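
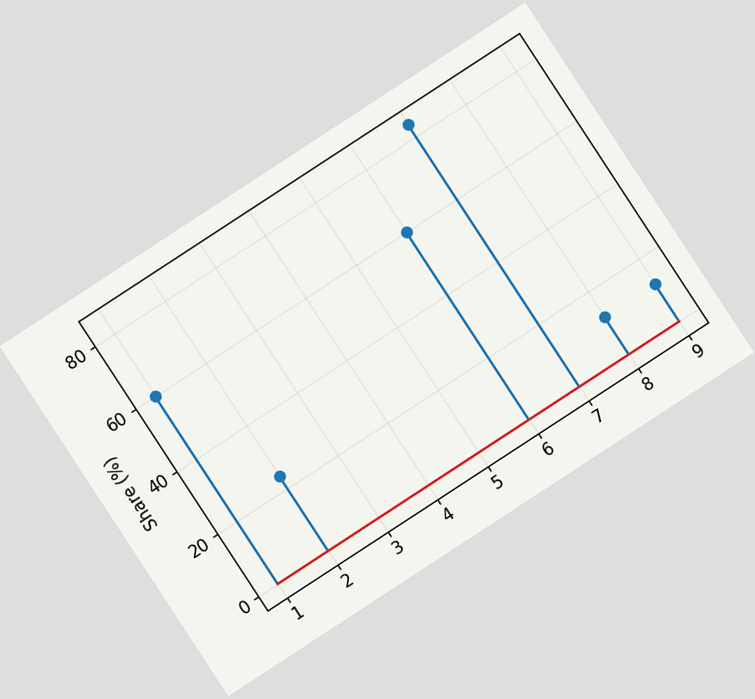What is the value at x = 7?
The chart is tilted about 33° counter-clockwise. The stem at x=7 reaches 84%.

84%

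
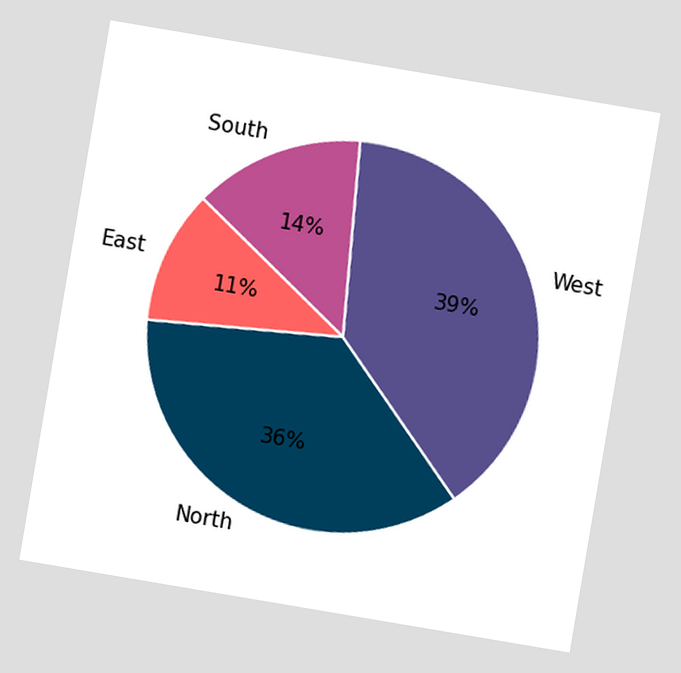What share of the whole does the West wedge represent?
The chart is tilted about 10° clockwise. The West slice takes up 39% of the pie.

39%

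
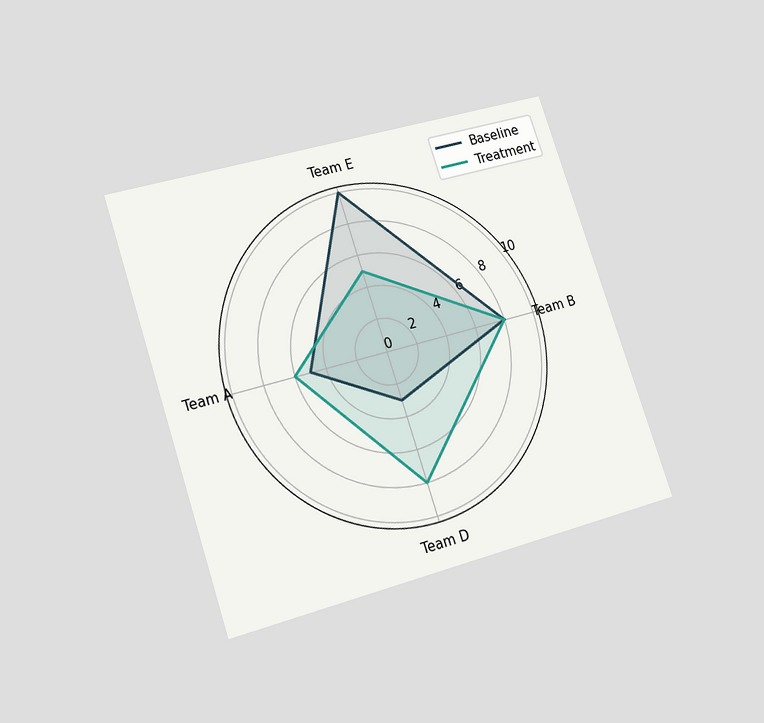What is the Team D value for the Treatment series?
8

The chart is tilted about 18° counter-clockwise and viewed at a slight angle. On the Team D axis, Treatment reaches 8.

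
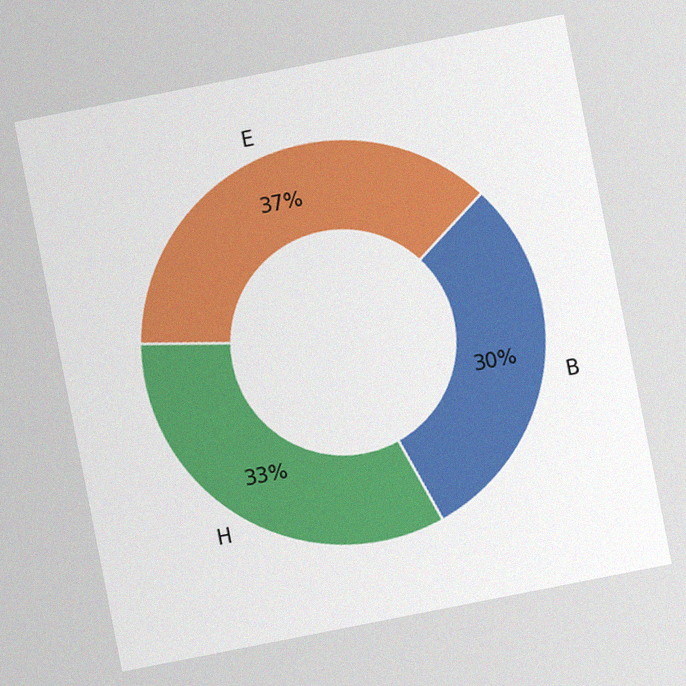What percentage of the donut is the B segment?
30%

The chart is tilted about 11° counter-clockwise, with some photo noise. The B segment takes up 30% of the ring.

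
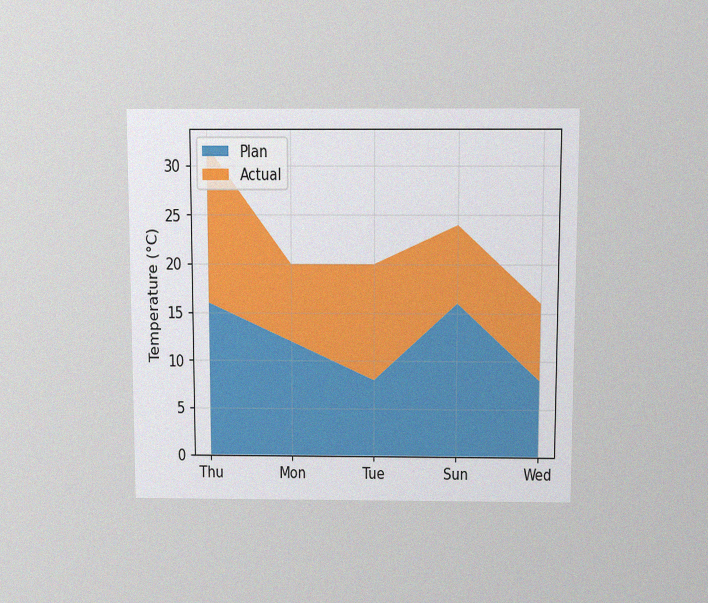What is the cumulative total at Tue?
The chart is viewed slightly from above, with some photo noise. The stacked total at Tue reaches 20°C.

20°C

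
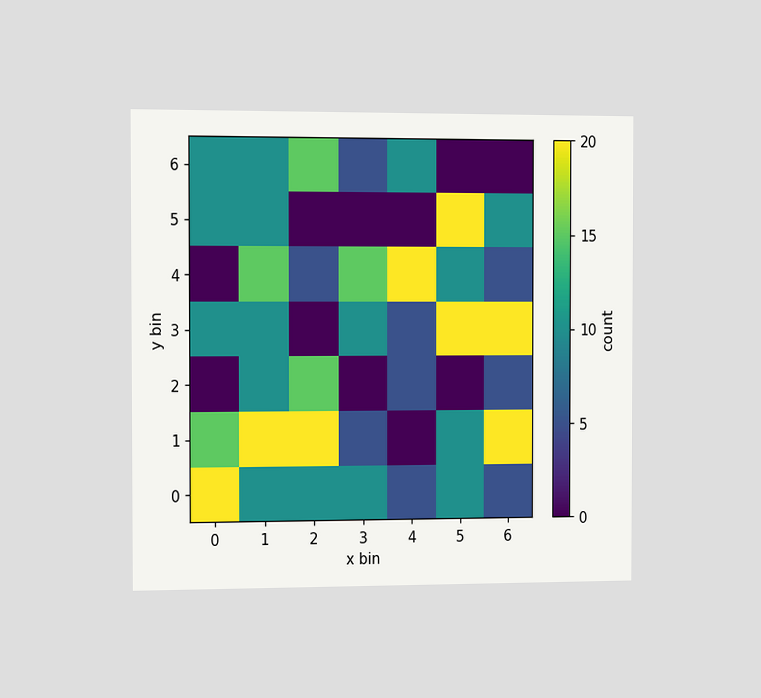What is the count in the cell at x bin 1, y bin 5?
10

The chart is viewed slightly from the left. Matching the cell (1, 5) against the colorbar gives 10.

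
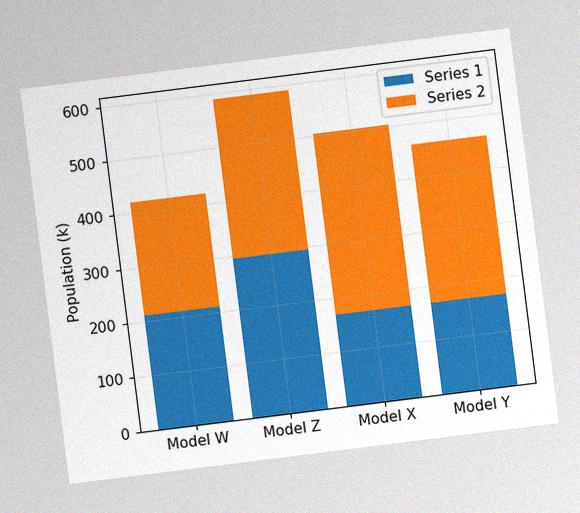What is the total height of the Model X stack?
504k

The chart is tilted about 7° counter-clockwise, with some photo noise. The Model X stack's top reaches 504k on the y-axis.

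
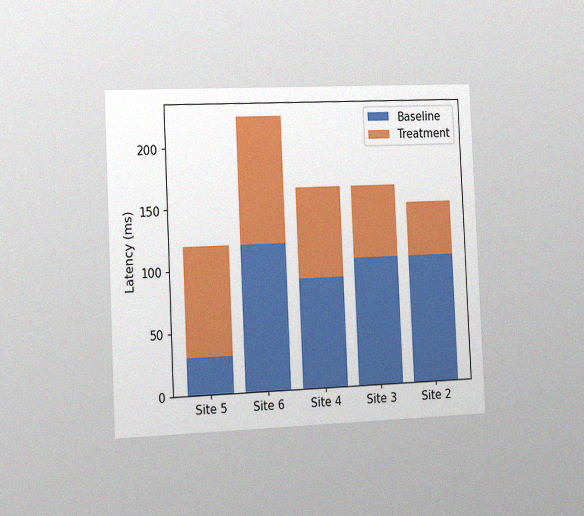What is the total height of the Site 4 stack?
165ms

The chart is tilted about 3° counter-clockwise and viewed slightly from the left, with some photo noise. The Site 4 stack's top reaches 165ms on the y-axis.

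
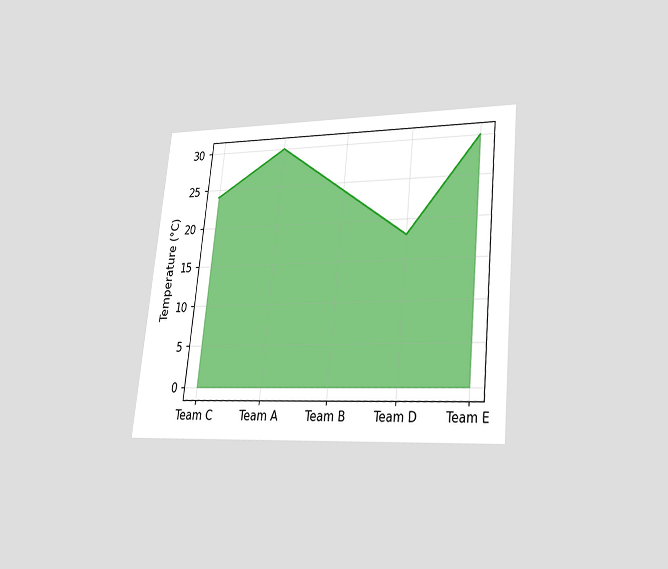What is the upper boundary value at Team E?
The chart is tilted about 6° clockwise and viewed slightly from below. At Team E the upper boundary is at 30°C.

30°C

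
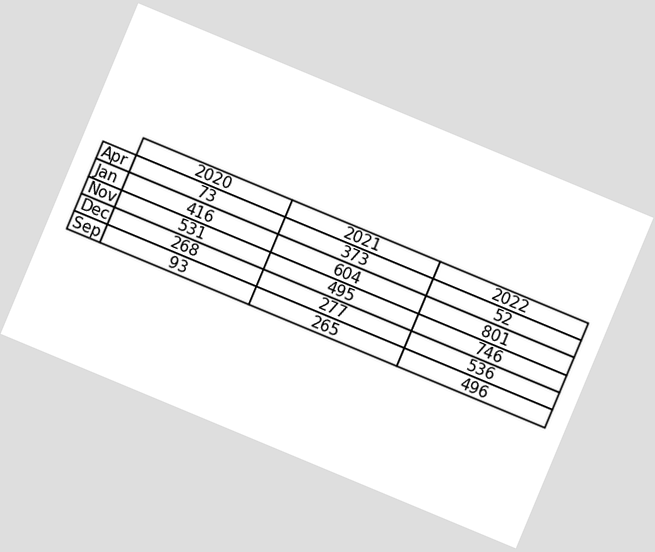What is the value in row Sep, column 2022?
The chart is tilted about 23° clockwise. The (Sep, 2022) cell reads 496.

496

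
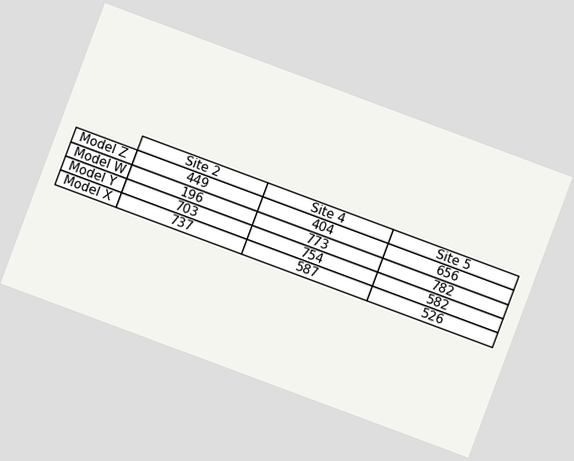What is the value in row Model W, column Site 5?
The chart is tilted about 20° clockwise. The (Model W, Site 5) cell reads 782.

782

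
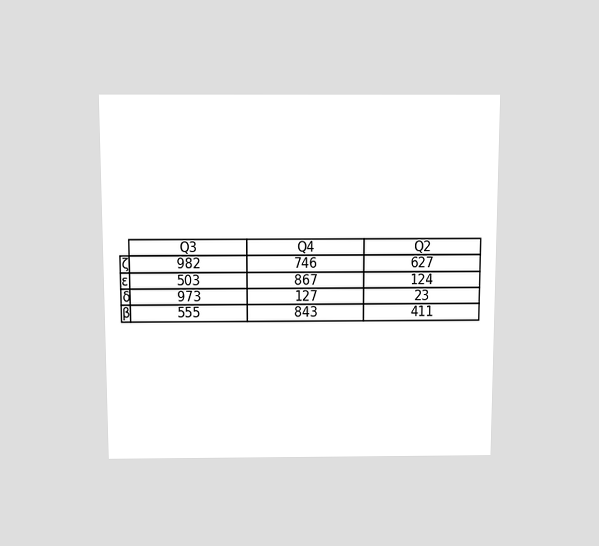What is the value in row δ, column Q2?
The chart is viewed slightly from above. The (δ, Q2) cell reads 23.

23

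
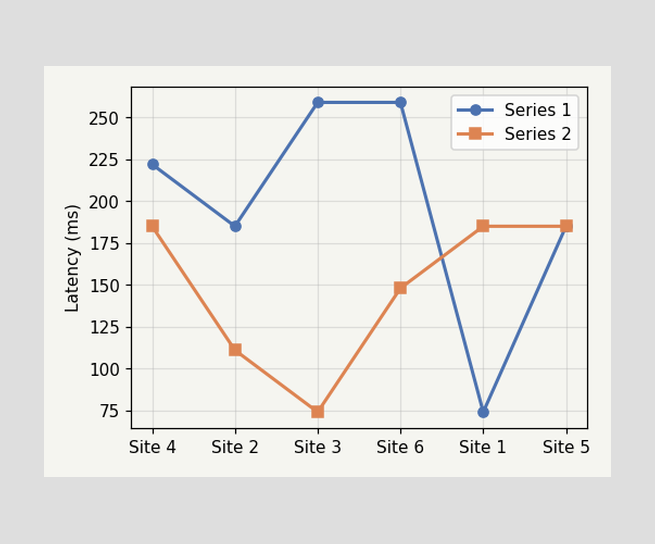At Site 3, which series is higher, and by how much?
Series 1, by 185ms

At Site 3, Series 1 sits above the other line by 185ms.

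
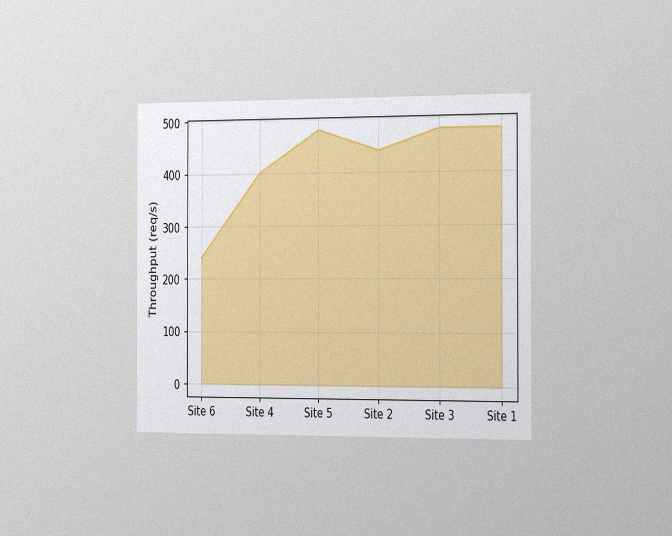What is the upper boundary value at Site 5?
The chart is viewed slightly from the right, with some photo noise. At Site 5 the upper boundary is at 480req/s.

480req/s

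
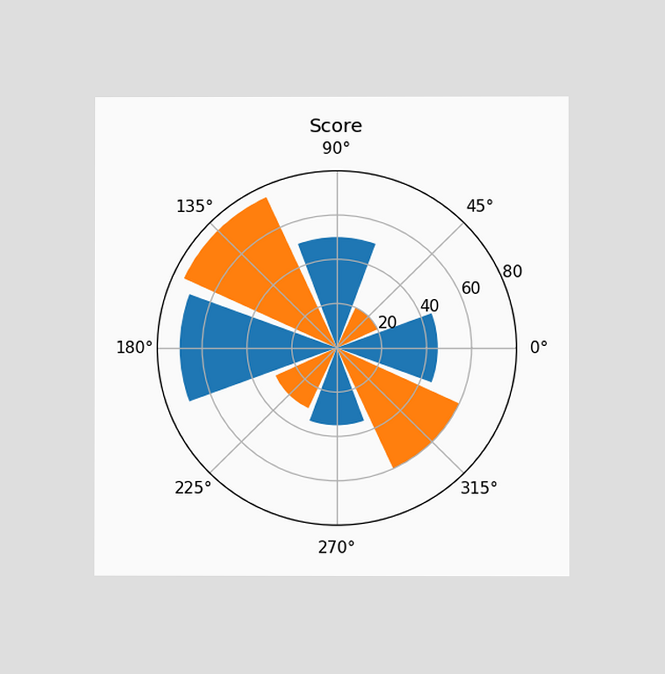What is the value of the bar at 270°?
The chart is viewed at a slight angle. The bar at 270° reaches 35 on the radial axis.

35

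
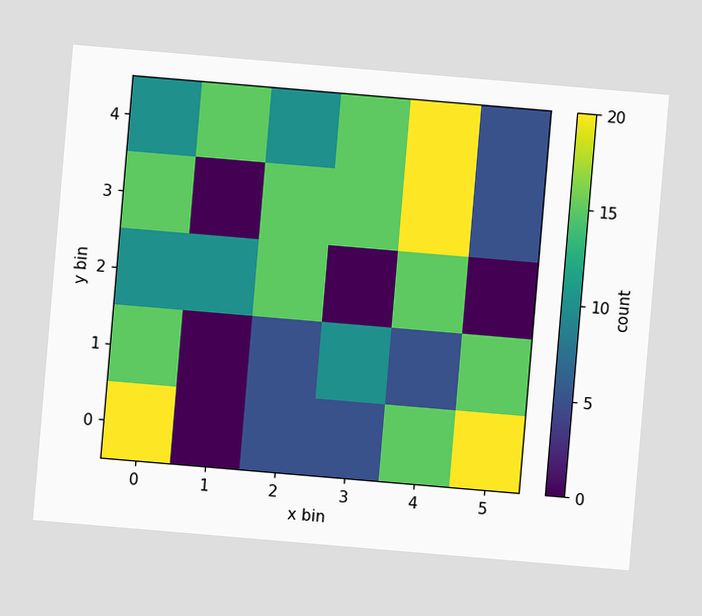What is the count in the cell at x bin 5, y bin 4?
5

The chart is tilted about 5° clockwise. Matching the cell (5, 4) against the colorbar gives 5.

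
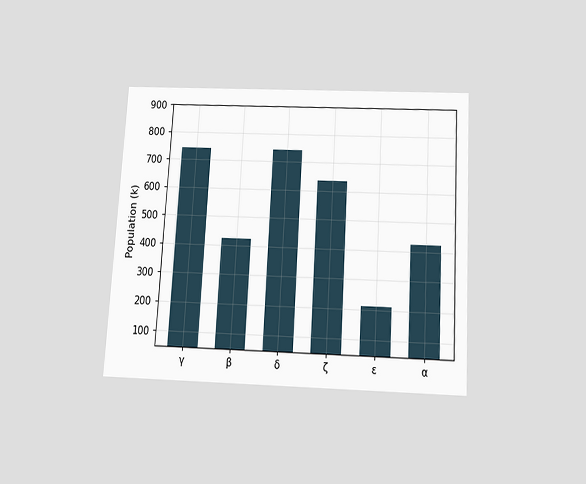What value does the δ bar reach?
742k

The chart is tilted about 3° clockwise and viewed slightly from below. Reading along the chart's y-axis, the δ bar reaches 742k.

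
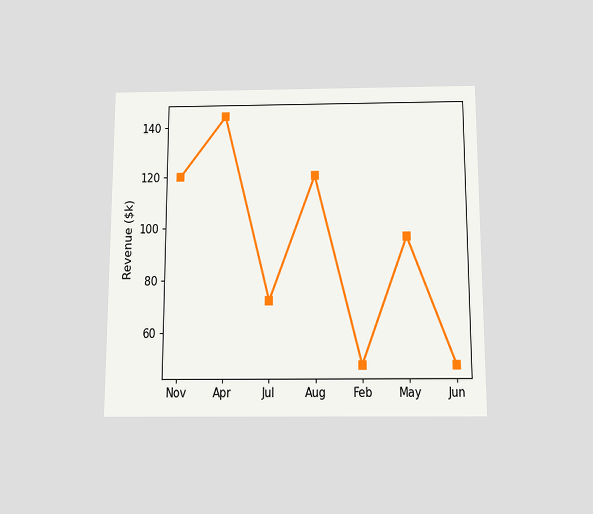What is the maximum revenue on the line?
The chart is viewed slightly from below. The highest point is at Apr, and reading across to the y-axis gives $144k.

$144k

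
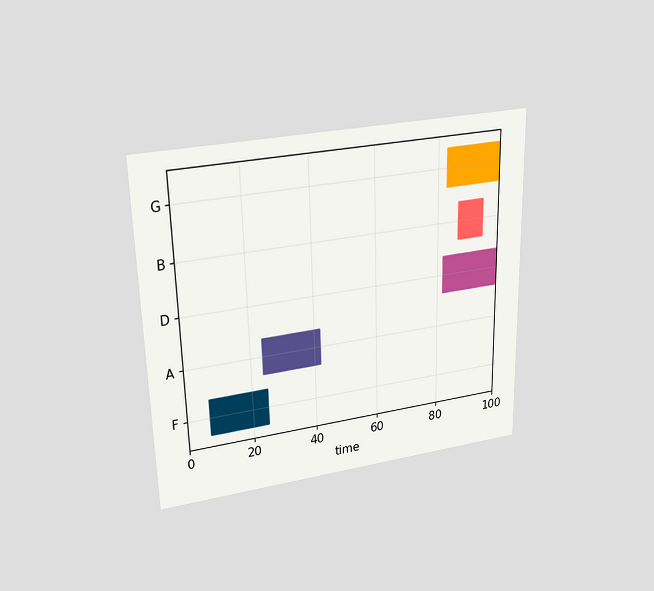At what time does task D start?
The chart is viewed slightly from above. The D bar begins at t=82.

82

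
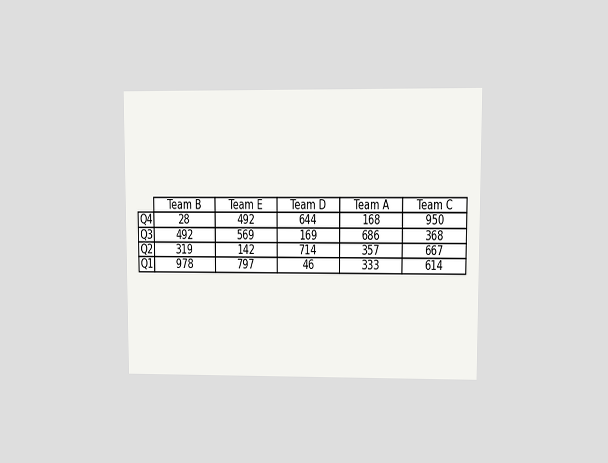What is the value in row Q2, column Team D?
The chart is viewed at a slight angle. The (Q2, Team D) cell reads 714.

714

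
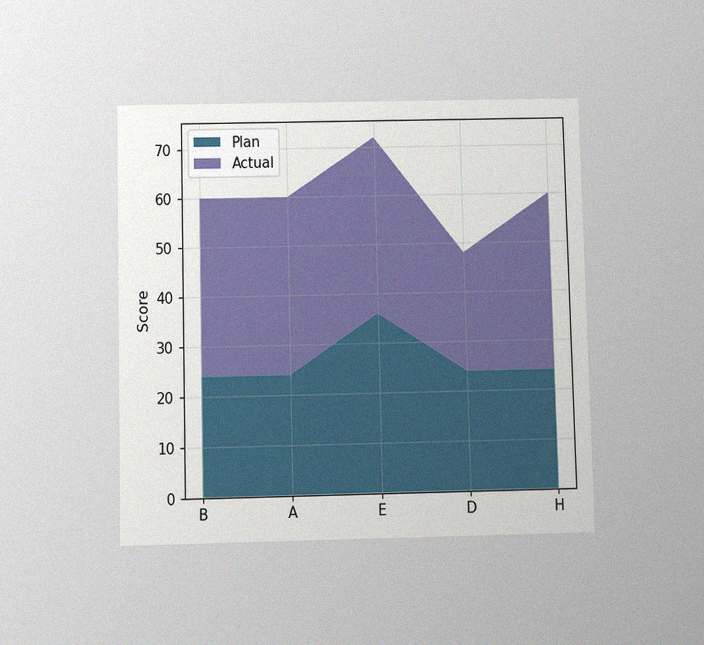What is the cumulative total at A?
60

The chart is viewed slightly from below, with some photo noise. The stacked total at A reaches 60.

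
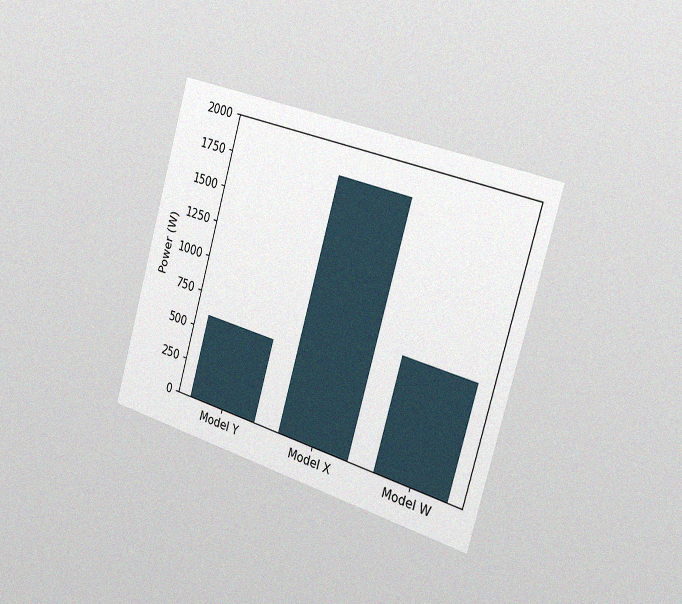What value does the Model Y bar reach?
600W

The chart is tilted about 16° clockwise and viewed slightly from the right, with some photo noise. Reading along the chart's y-axis, the Model Y bar reaches 600W.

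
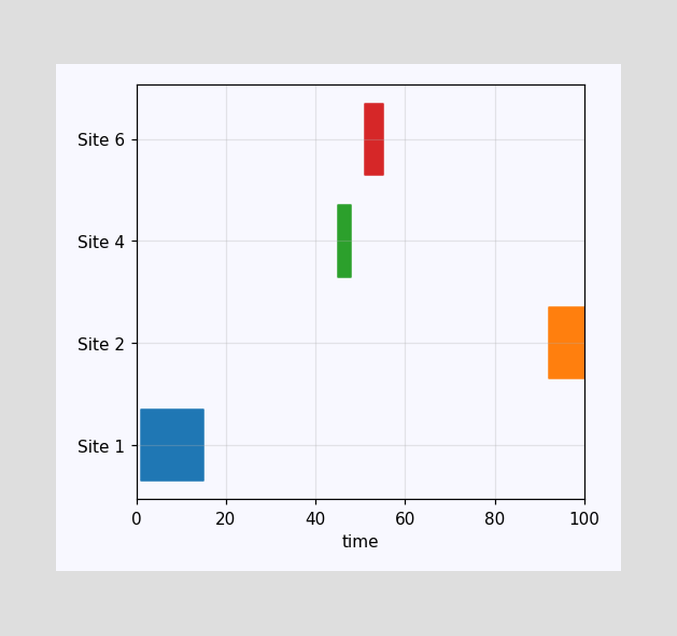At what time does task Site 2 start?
The Site 2 bar begins at t=92.

92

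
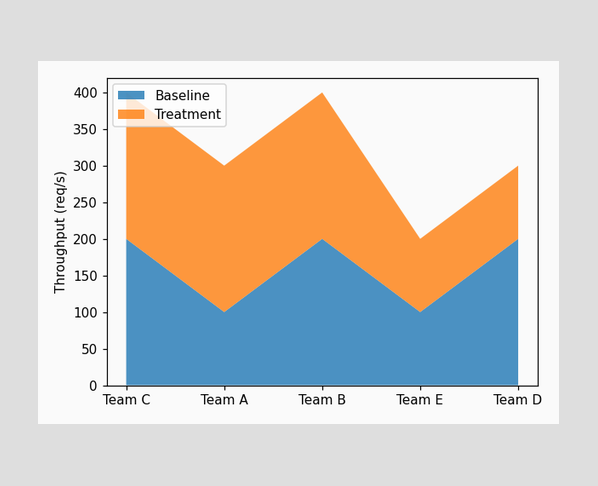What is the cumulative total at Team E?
200req/s

The stacked total at Team E reaches 200req/s.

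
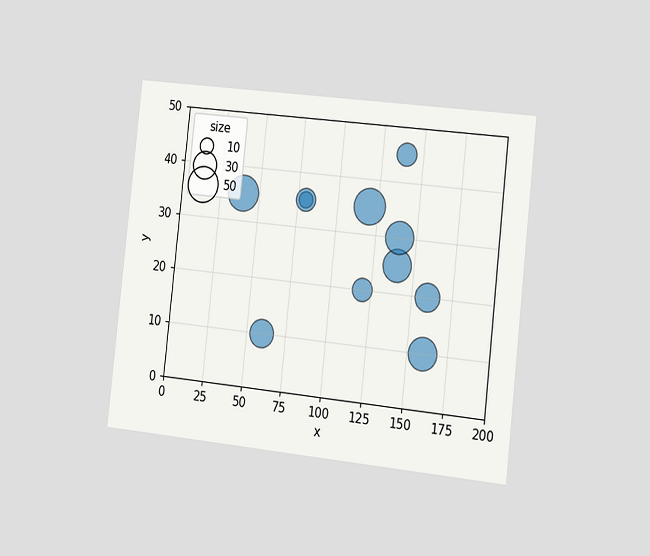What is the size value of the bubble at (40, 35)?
50

The chart is tilted about 6° clockwise and viewed slightly from the right. Matching the bubble at (40, 35) against the size legend gives 50.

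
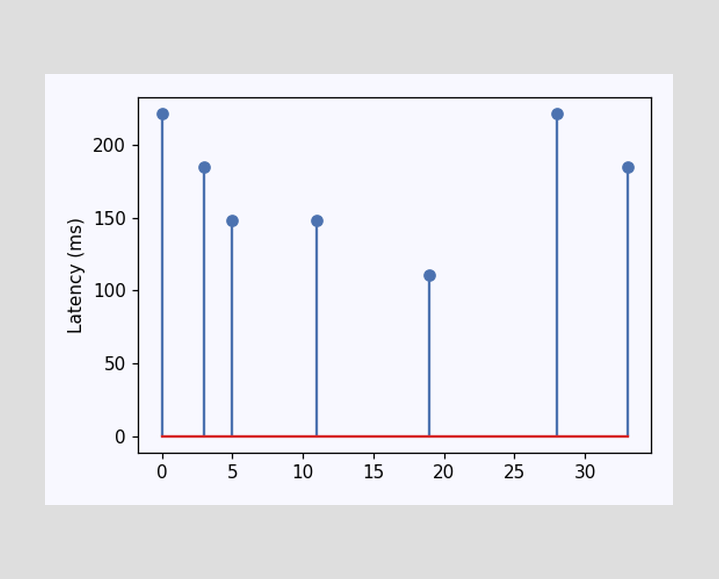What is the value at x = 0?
222ms

The stem at x=0 reaches 222ms.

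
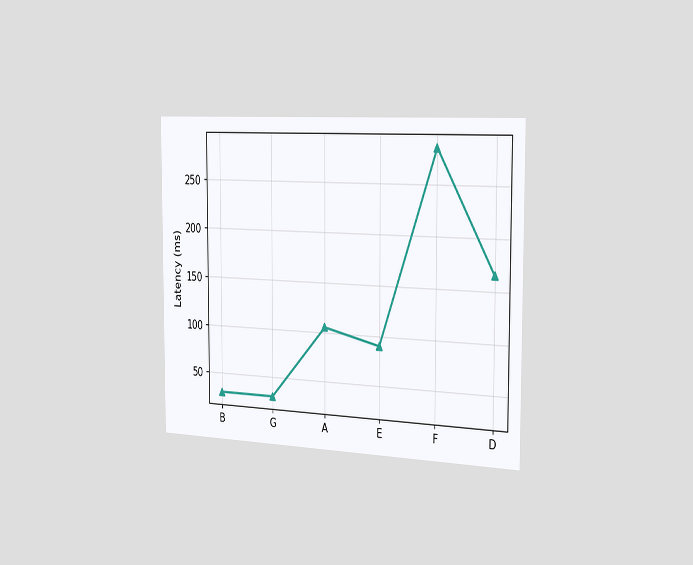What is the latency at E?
The chart is viewed slightly from the right. At E, the line is at 90ms.

90ms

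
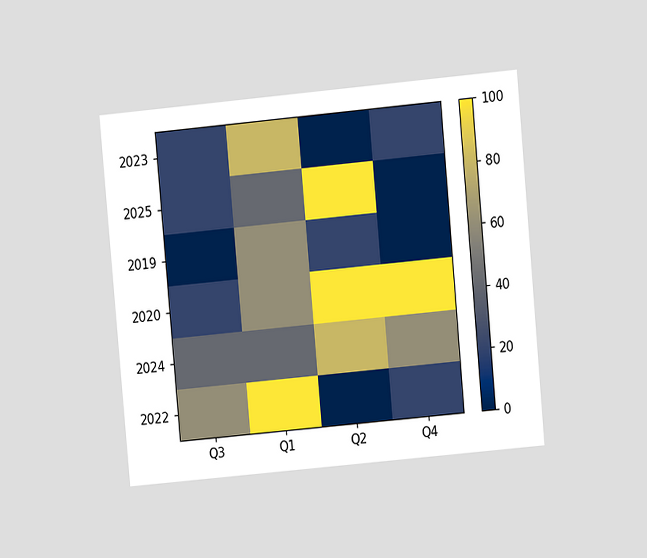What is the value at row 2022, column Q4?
The chart is tilted about 5° counter-clockwise and viewed at a slight angle. Matching cell (2022, Q4) against the colorbar gives 20.

20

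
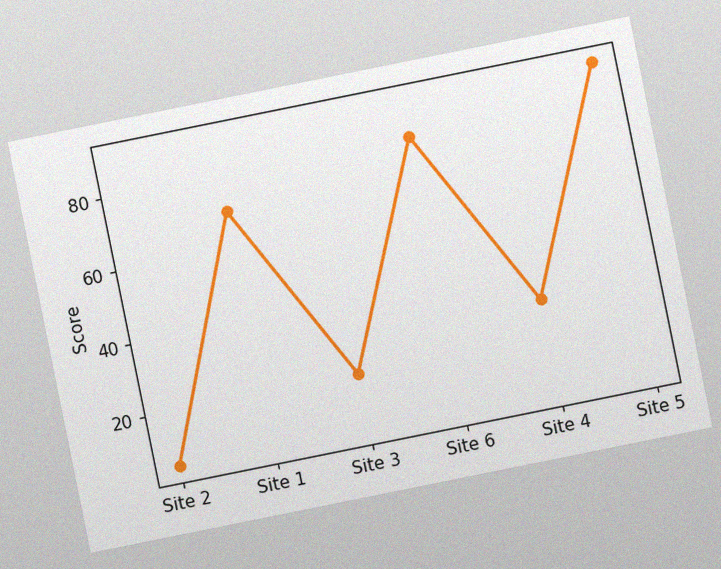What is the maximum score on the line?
90

The chart is tilted about 11° counter-clockwise, with some photo noise. The highest point is at Site 5, and reading across to the y-axis gives 90.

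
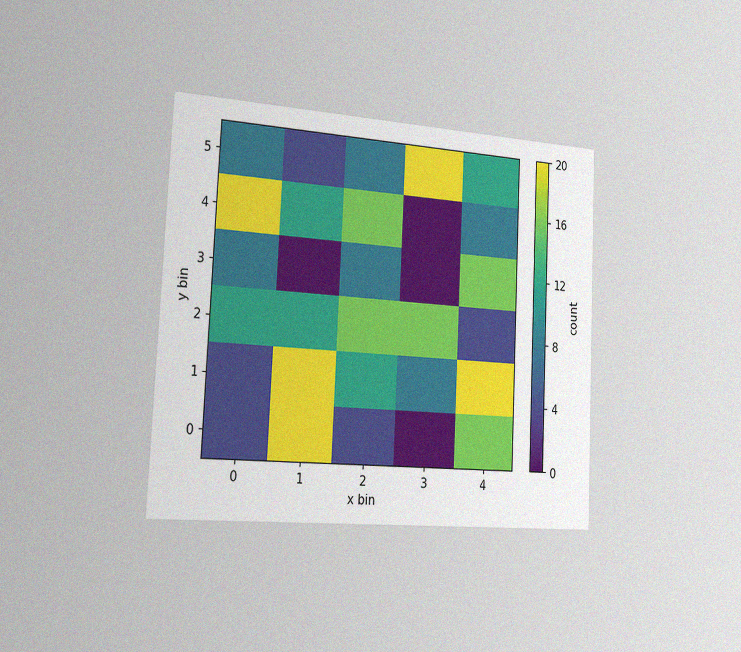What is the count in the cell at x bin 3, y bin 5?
20

The chart is tilted about 3° clockwise and viewed slightly from the left, with some photo noise. Matching the cell (3, 5) against the colorbar gives 20.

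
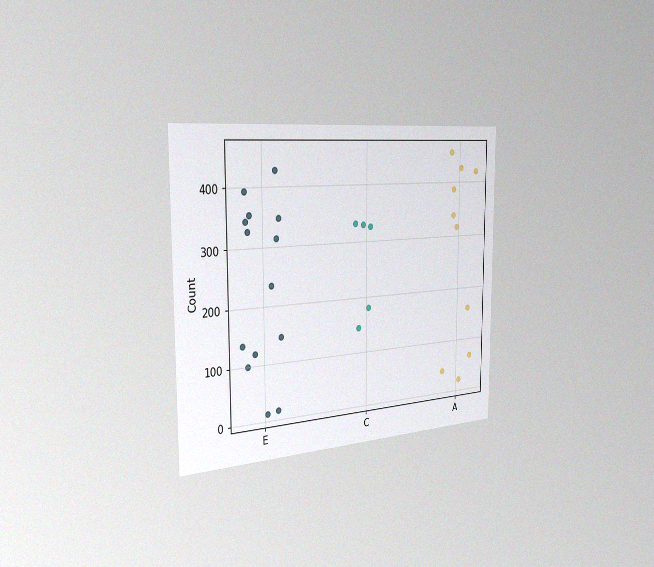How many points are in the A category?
The chart is viewed slightly from the left, with some photo noise. Counting the markers in the A column gives 10.

10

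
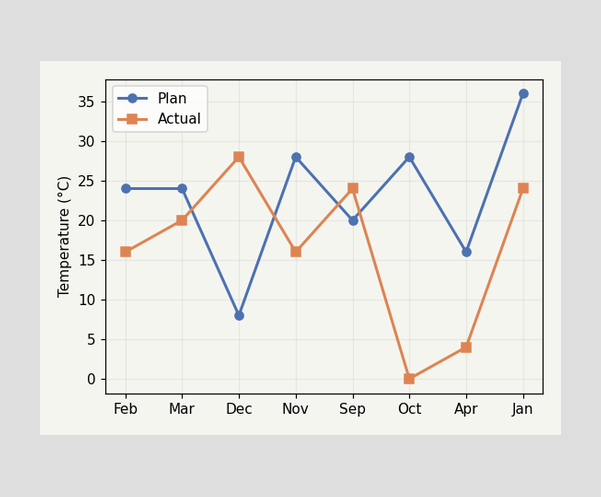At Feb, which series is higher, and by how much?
Plan, by 8°C

At Feb, Plan sits above the other line by 8°C.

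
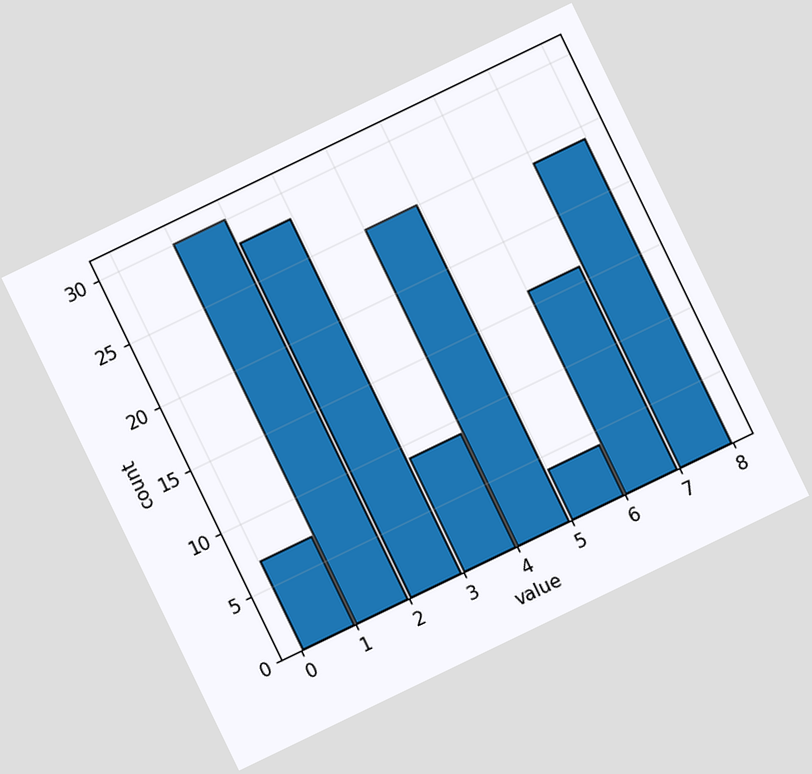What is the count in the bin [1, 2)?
30

The chart is tilted about 26° counter-clockwise. The [1, 2) bin has height 30.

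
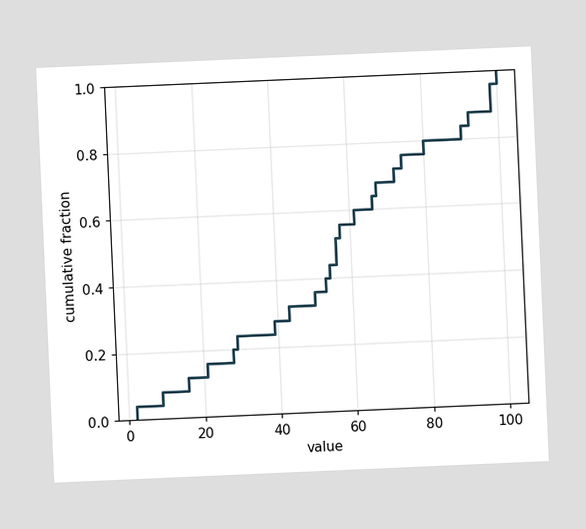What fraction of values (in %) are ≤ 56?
52%

The chart is tilted about 3° counter-clockwise. At x=56 the ECDF step is at 52%.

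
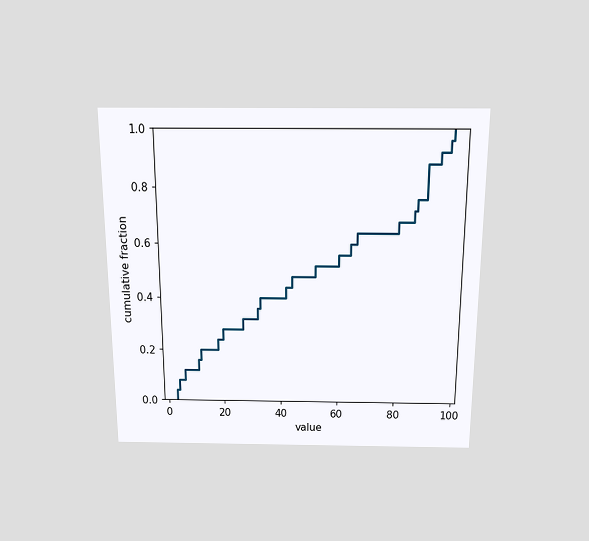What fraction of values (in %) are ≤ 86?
76%

The chart is viewed slightly from above. At x=86 the ECDF step is at 76%.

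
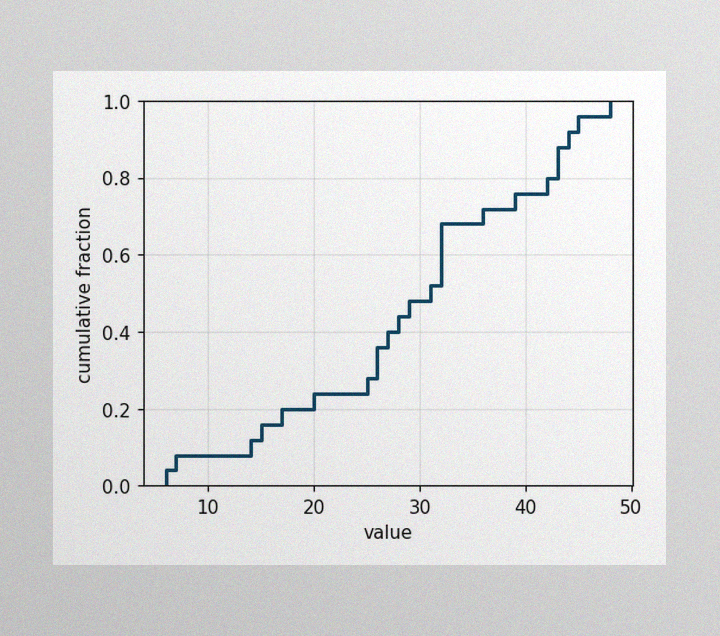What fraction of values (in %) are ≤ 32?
The image has some photo noise and uneven lighting. At x=32 the ECDF step is at 68%.

68%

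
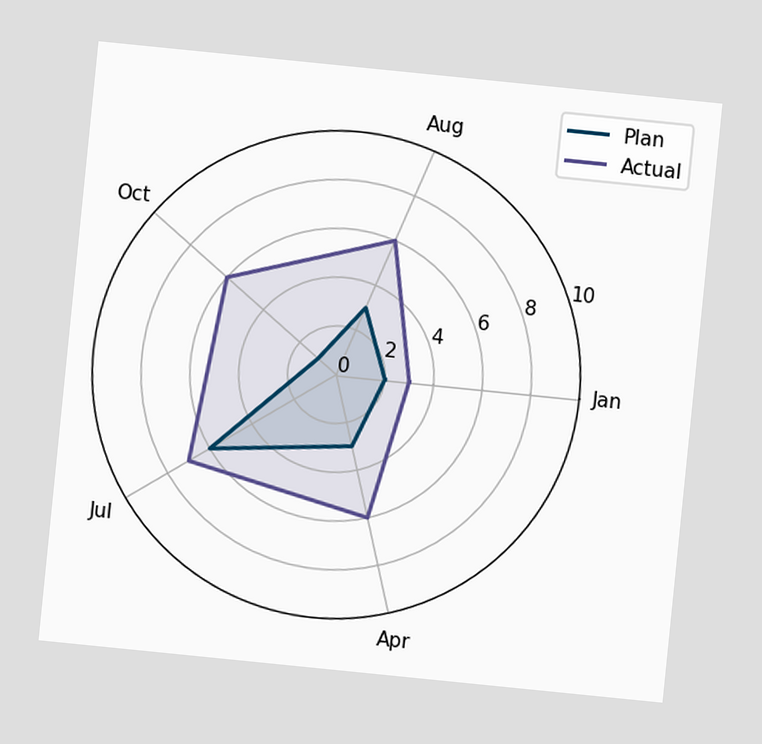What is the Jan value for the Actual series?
3

The chart is tilted about 6° clockwise. On the Jan axis, Actual reaches 3.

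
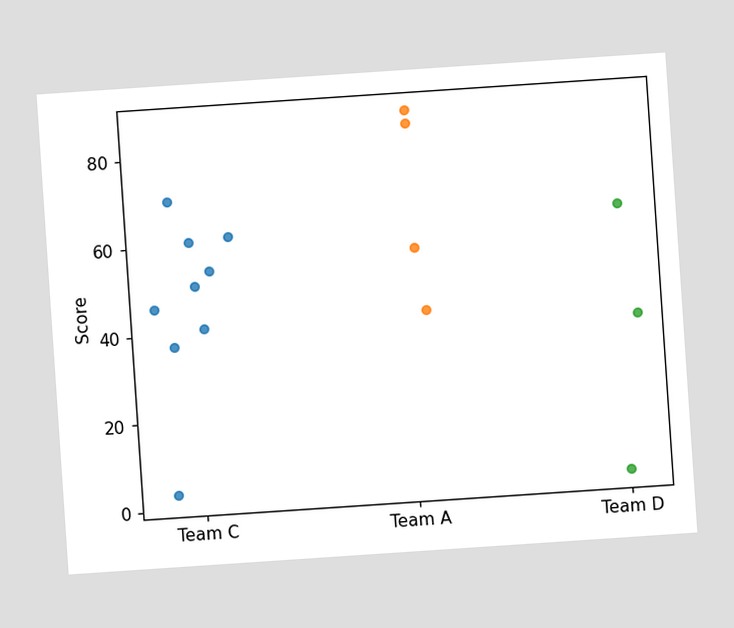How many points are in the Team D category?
3

The chart is tilted about 4° counter-clockwise. Counting the markers in the Team D column gives 3.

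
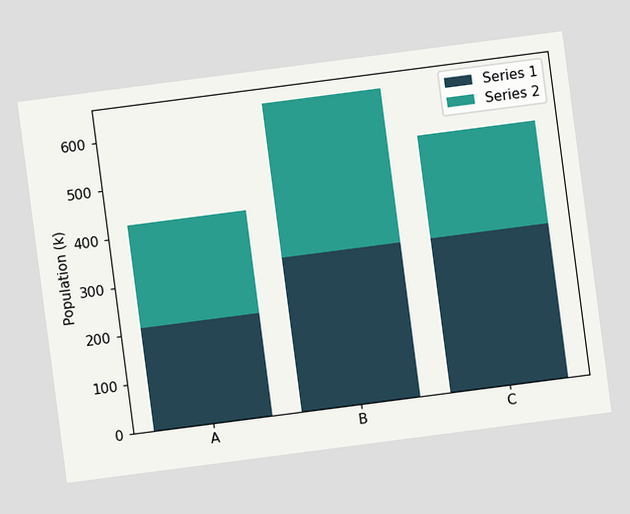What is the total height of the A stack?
424k

The chart is tilted about 7° counter-clockwise. The A stack's top reaches 424k on the y-axis.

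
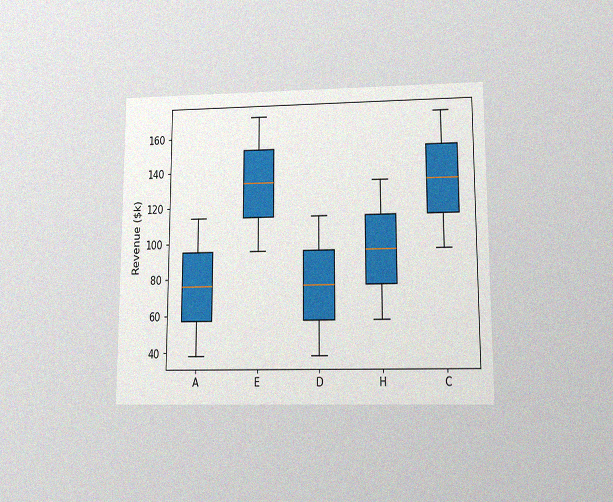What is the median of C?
$133k

The chart is viewed at a slight angle, with some photo noise. The median line in the C box sits at $133k.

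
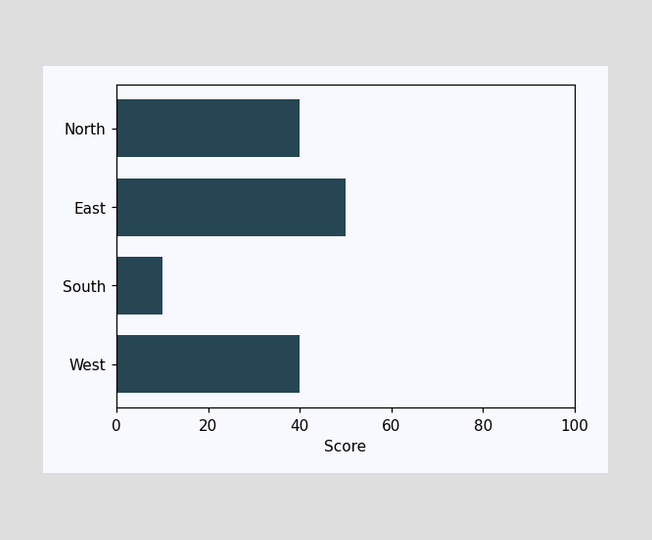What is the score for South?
Reading along the chart's x-axis, the South bar reaches 10.

10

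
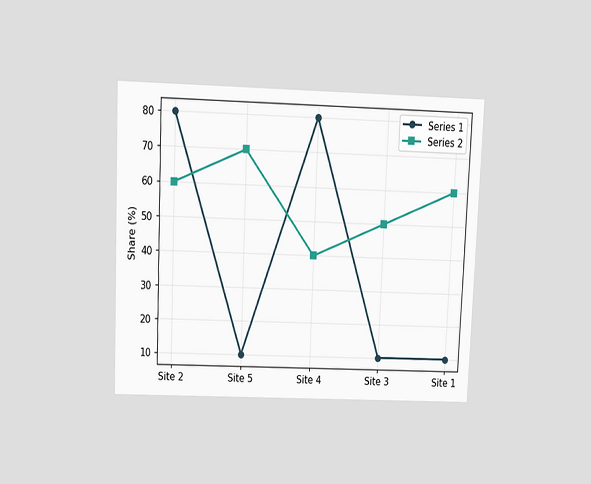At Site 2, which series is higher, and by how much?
Series 1, by 20%

The chart is tilted about 2° clockwise and viewed slightly from above. At Site 2, Series 1 sits above the other line by 20%.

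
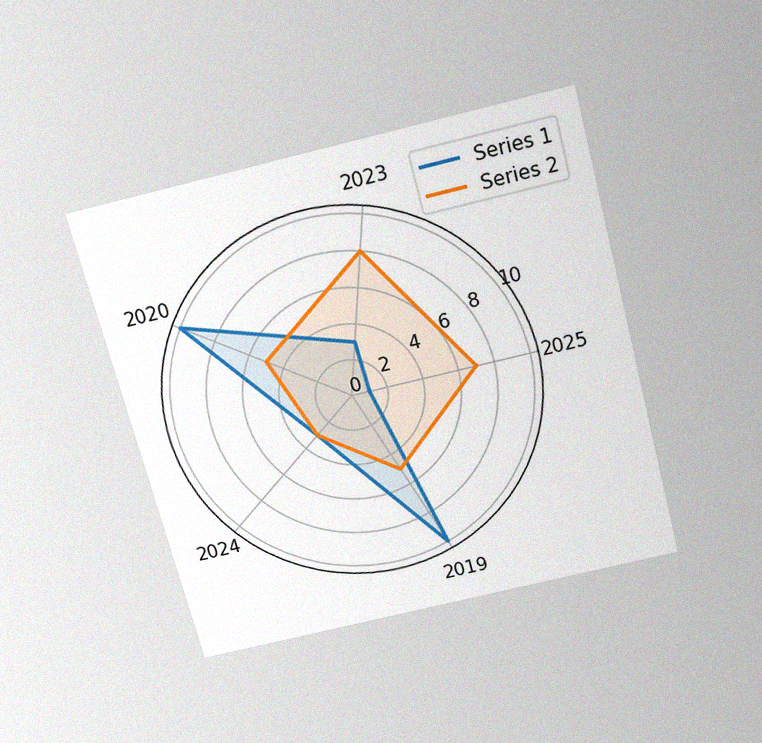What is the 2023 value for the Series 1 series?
The chart is tilted about 15° counter-clockwise and viewed slightly from above, with some photo noise. On the 2023 axis, Series 1 reaches 3.

3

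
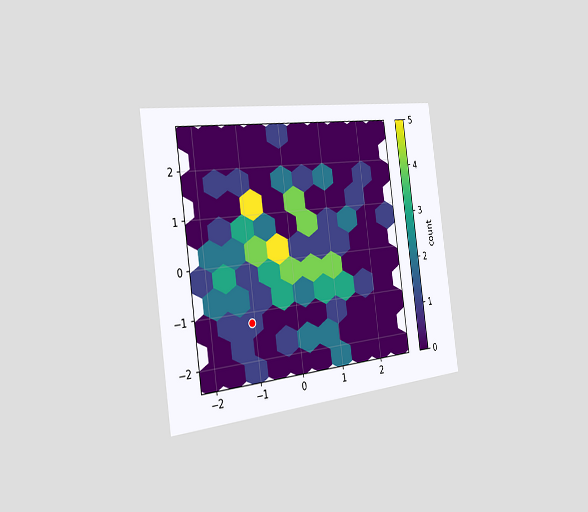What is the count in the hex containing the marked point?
1

The chart is tilted about 8° counter-clockwise and viewed slightly from the left. The marked hex reads 1 on the colorbar.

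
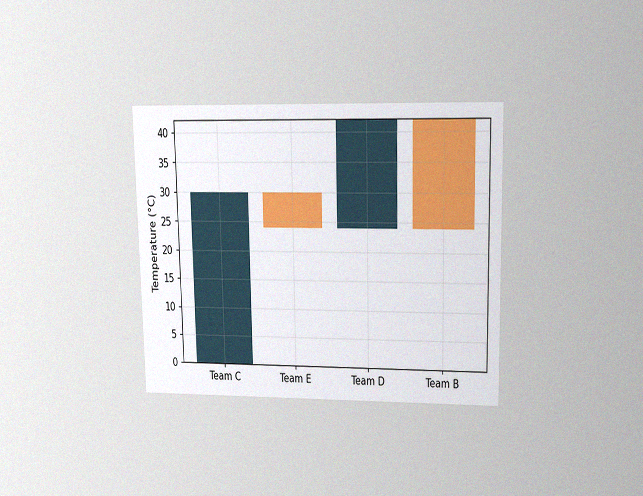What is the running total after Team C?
The chart is viewed at a slight angle, with some photo noise. After Team C the running total reaches 30°C.

30°C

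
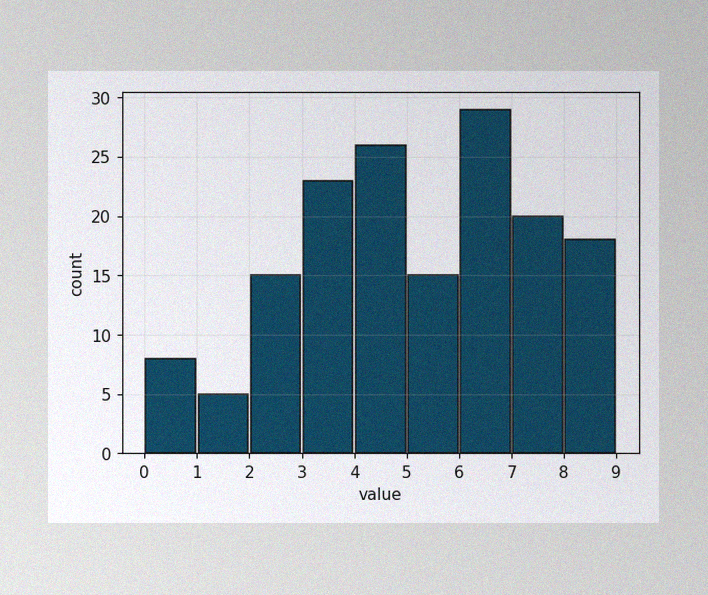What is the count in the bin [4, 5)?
26

The image has some photo noise and uneven lighting. The [4, 5) bin has height 26.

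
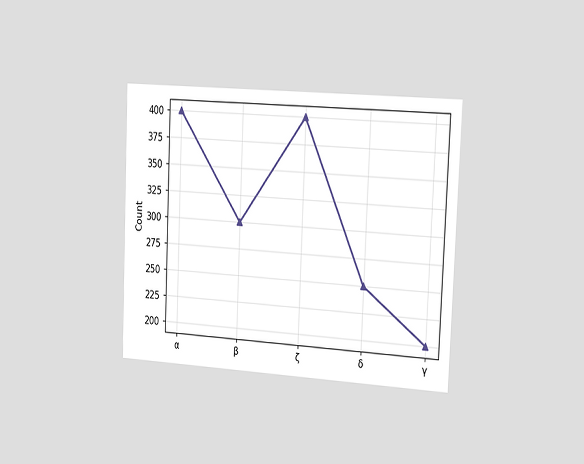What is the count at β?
300

The chart is tilted about 2° clockwise and viewed slightly from the right. At β, the line is at 300.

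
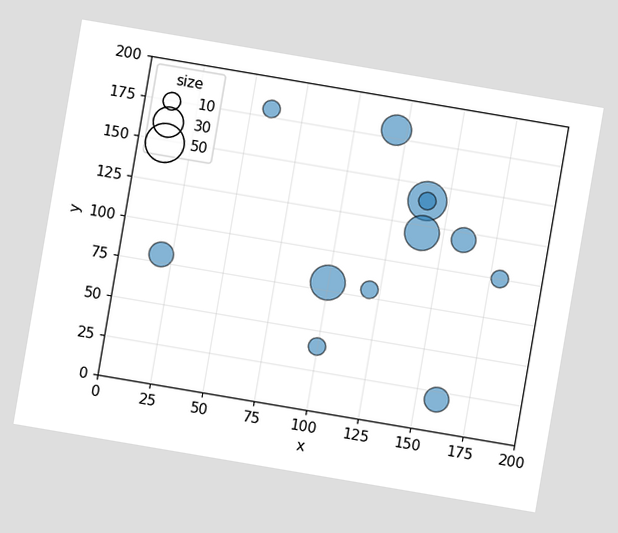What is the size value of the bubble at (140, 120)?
The chart is tilted about 10° clockwise. Matching the bubble at (140, 120) against the size legend gives 40.

40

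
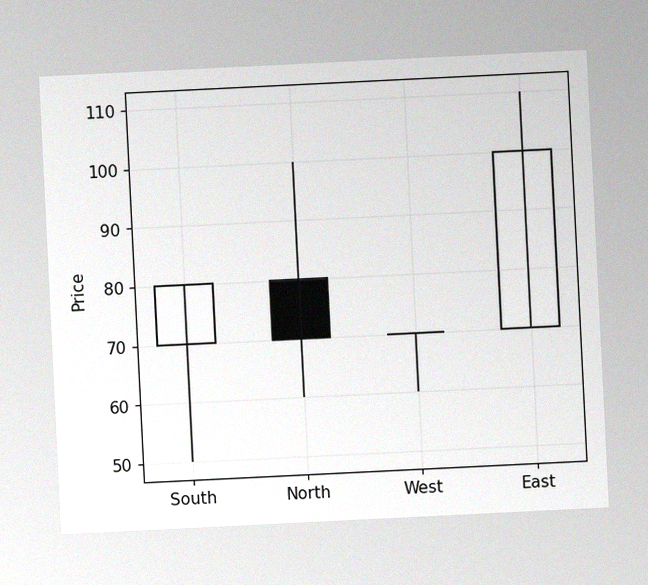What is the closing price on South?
The chart is tilted about 3° counter-clockwise, with some photo noise. The South candle closes at 80.

80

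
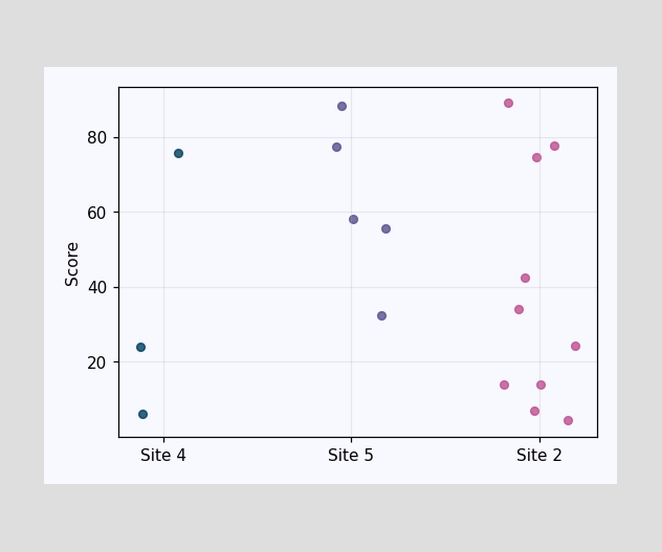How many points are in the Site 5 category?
Counting the markers in the Site 5 column gives 5.

5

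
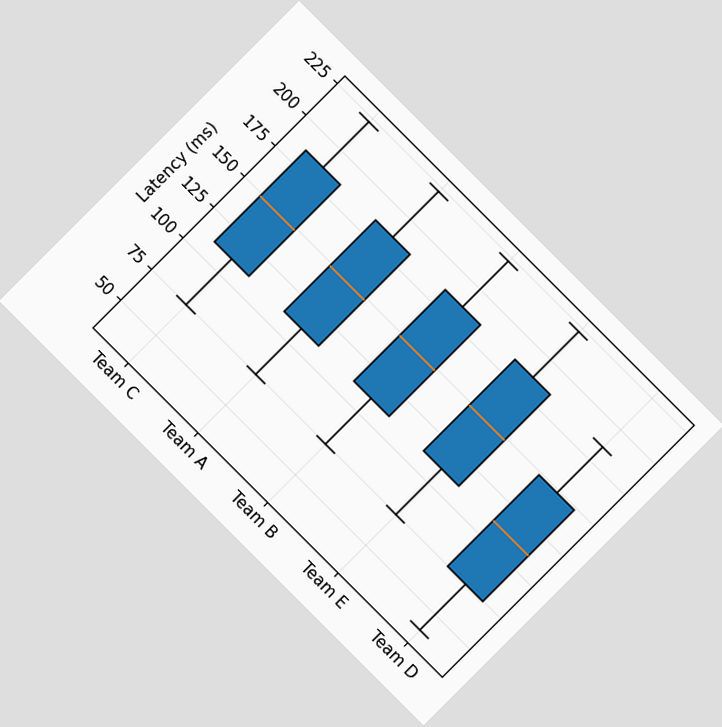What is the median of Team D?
111ms

The chart is tilted about 45° clockwise. The median line in the Team D box sits at 111ms.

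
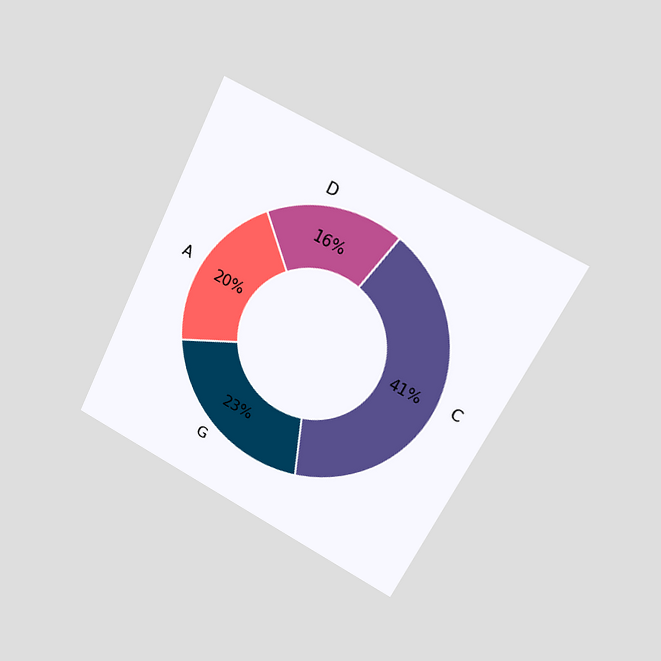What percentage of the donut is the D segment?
16%

The chart is tilted about 27° clockwise and viewed at a slight angle. The D segment takes up 16% of the ring.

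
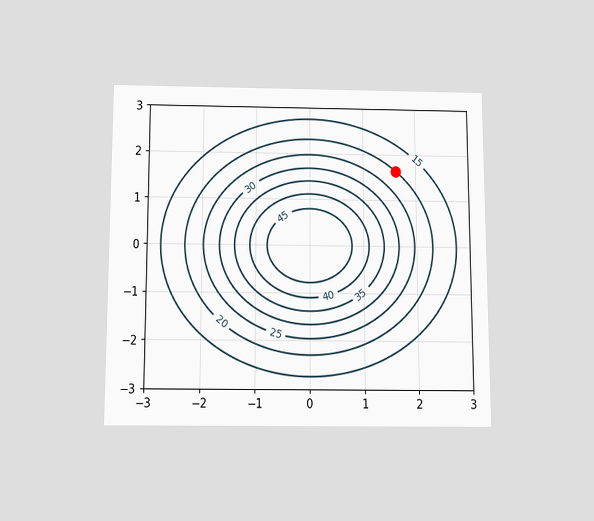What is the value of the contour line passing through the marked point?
The chart is viewed slightly from below. The marked point sits on the contour labelled 20.

20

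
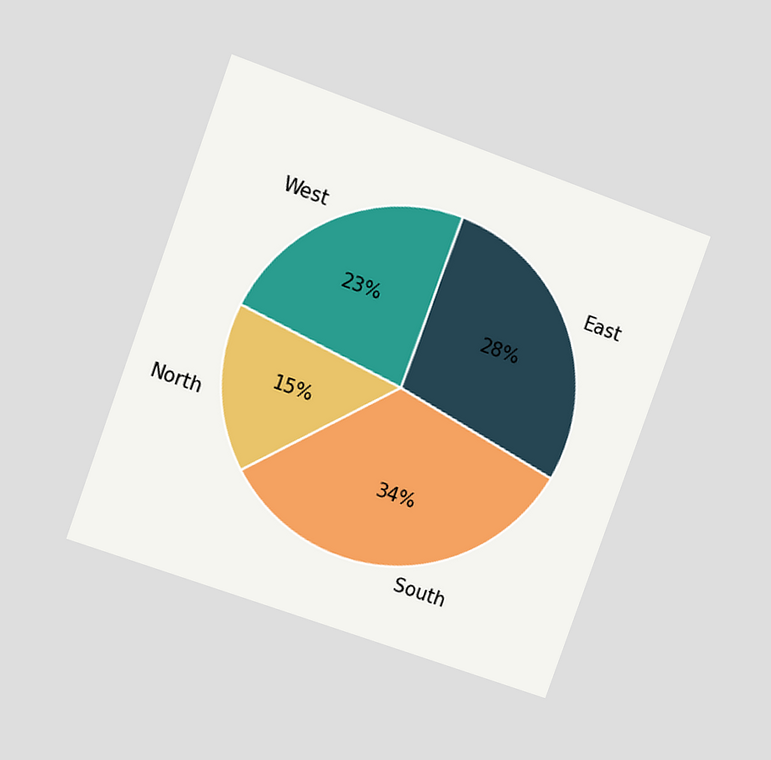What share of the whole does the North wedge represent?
The chart is tilted about 20° clockwise and viewed at a slight angle. The North slice takes up 15% of the pie.

15%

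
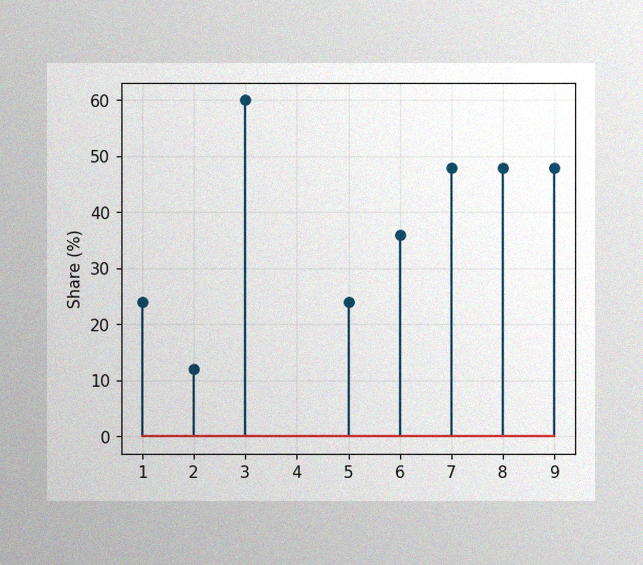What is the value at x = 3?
The image has some photo noise and uneven lighting. The stem at x=3 reaches 60%.

60%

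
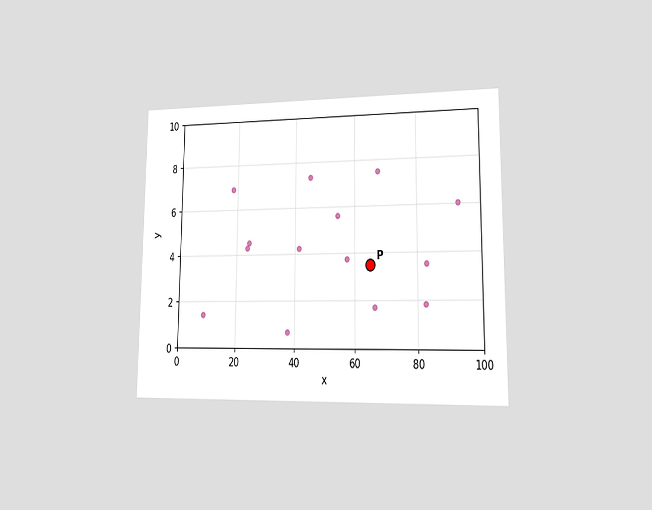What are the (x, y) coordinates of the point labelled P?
The chart is viewed at a slight angle. Following the gridlines from P to each axis, P sits at (65, 3.5).

(65, 3.5)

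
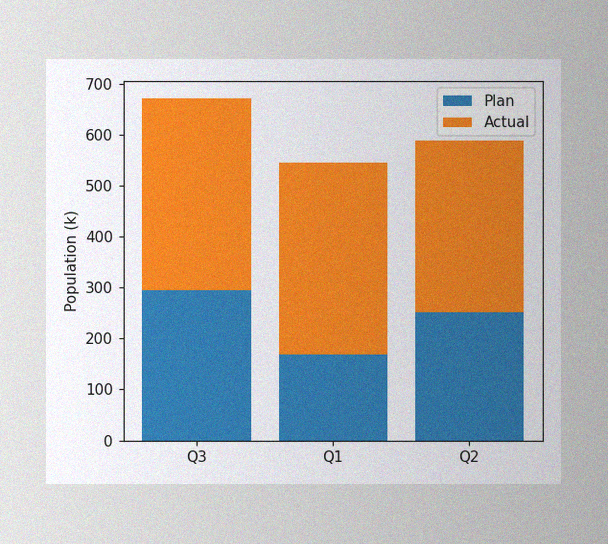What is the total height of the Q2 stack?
The image has some photo noise and uneven lighting. The Q2 stack's top reaches 588k on the y-axis.

588k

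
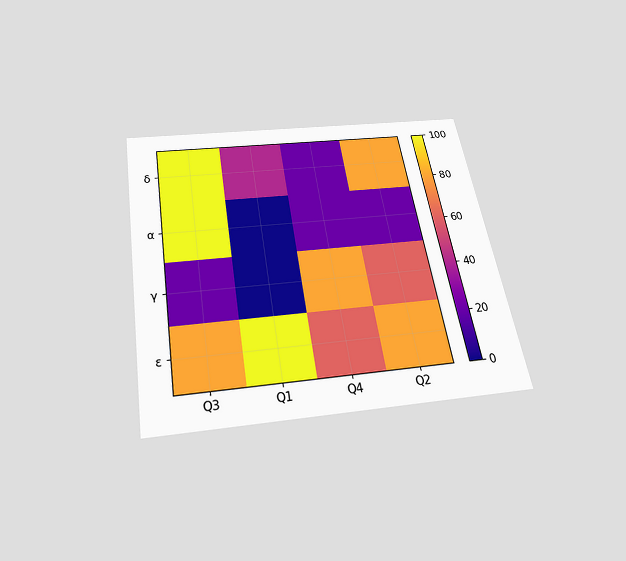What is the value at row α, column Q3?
The chart is tilted about 10° counter-clockwise and viewed slightly from below. Matching cell (α, Q3) against the colorbar gives 100.

100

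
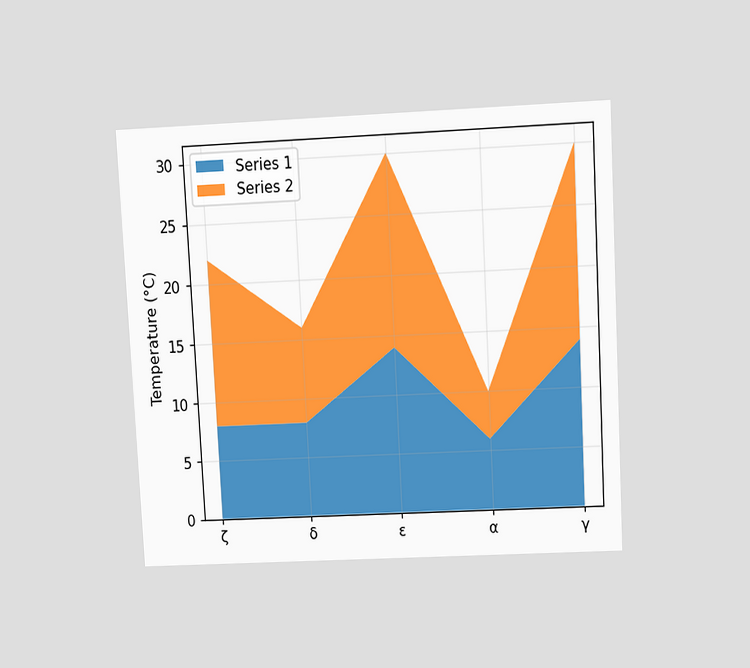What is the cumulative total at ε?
30°C

The chart is tilted about 3° counter-clockwise and viewed slightly from above. The stacked total at ε reaches 30°C.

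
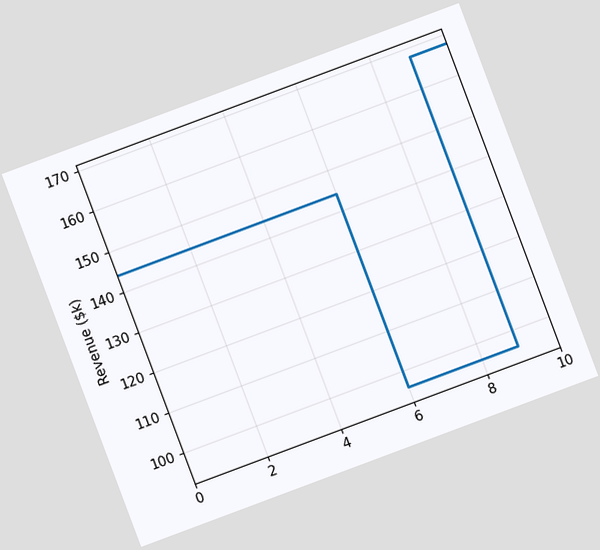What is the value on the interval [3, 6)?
The chart is tilted about 21° counter-clockwise. On [3, 6) the step sits at $144k.

$144k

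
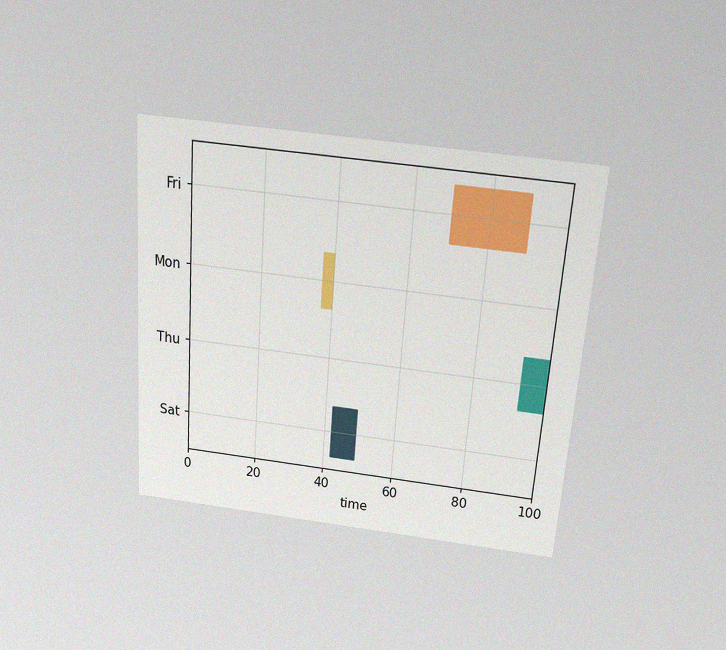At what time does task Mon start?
The chart is tilted about 4° clockwise and viewed slightly from above, with some photo noise. The Mon bar begins at t=37.

37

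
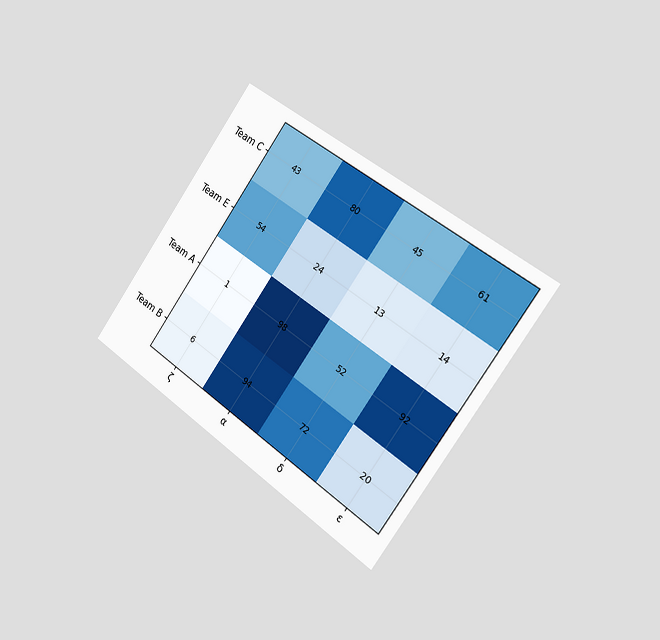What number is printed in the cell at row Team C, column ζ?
43

The chart is tilted about 35° clockwise and viewed slightly from the right. The (Team C, ζ) cell reads 43.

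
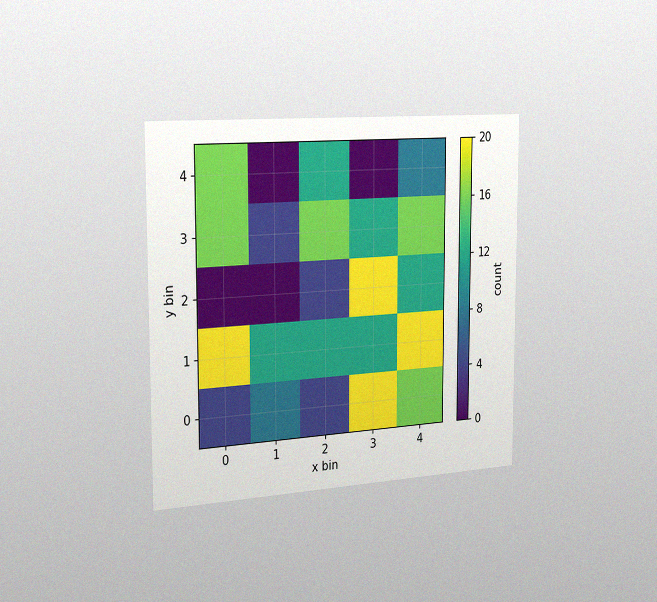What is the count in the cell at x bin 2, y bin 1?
The chart is viewed slightly from the left, with some photo noise. Matching the cell (2, 1) against the colorbar gives 12.

12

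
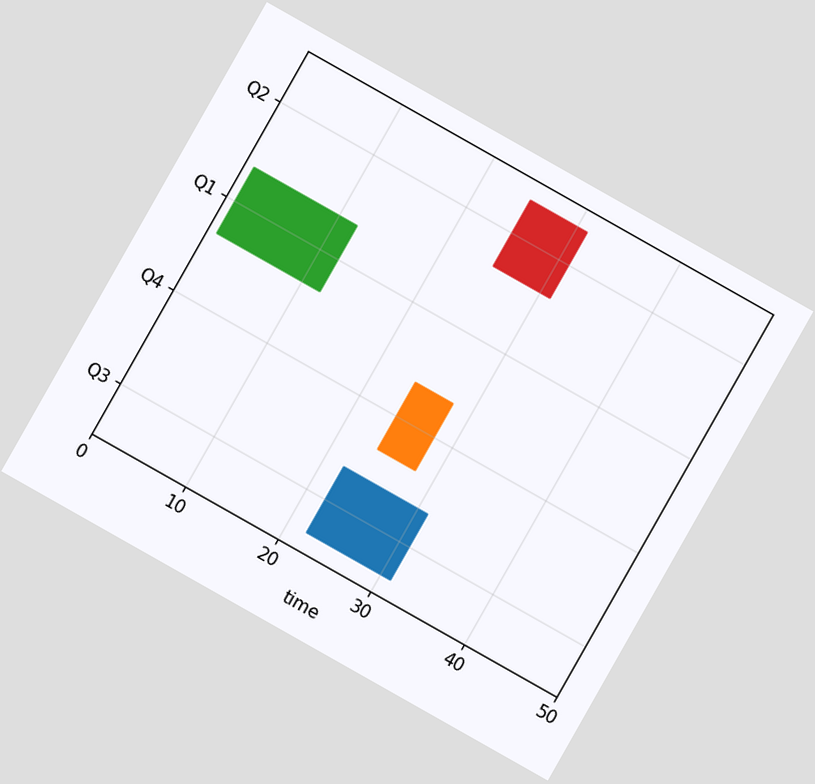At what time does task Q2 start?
25

The chart is tilted about 30° clockwise. The Q2 bar begins at t=25.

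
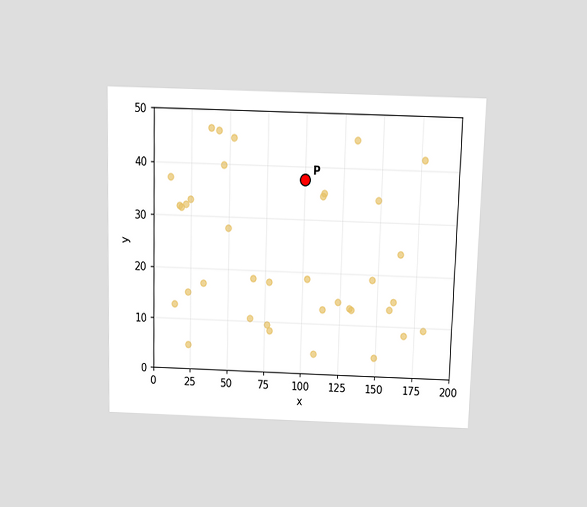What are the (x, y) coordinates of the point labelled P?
The chart is viewed slightly from above. Following the gridlines from P to each axis, P sits at (100, 37.5).

(100, 37.5)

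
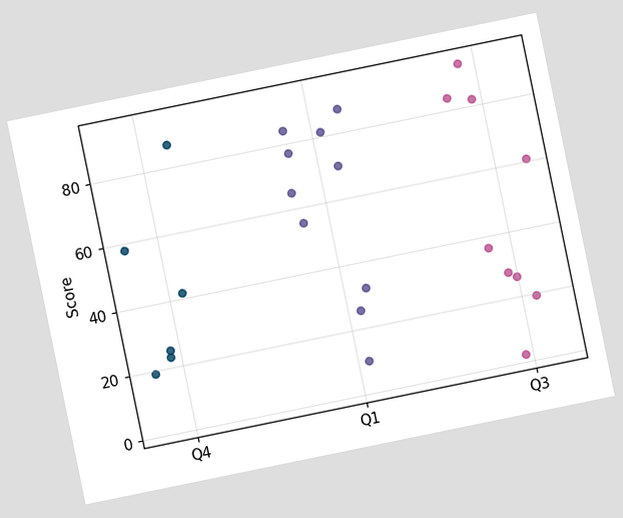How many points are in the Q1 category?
10

The chart is tilted about 12° counter-clockwise. Counting the markers in the Q1 column gives 10.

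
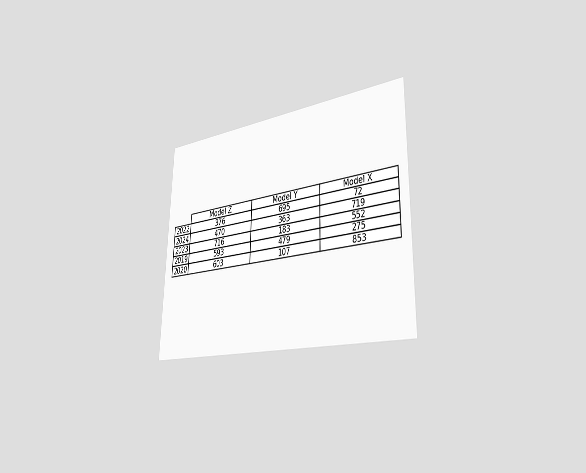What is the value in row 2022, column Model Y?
695

The chart is viewed slightly from the right. The (2022, Model Y) cell reads 695.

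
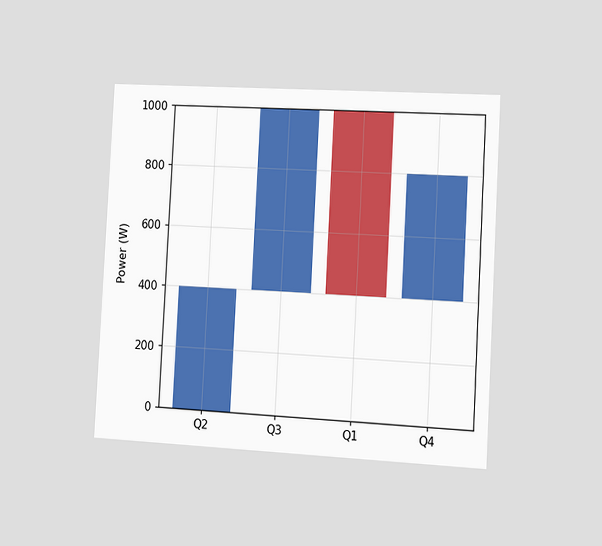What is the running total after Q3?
1000W

The chart is tilted about 3° clockwise and viewed at a slight angle. After Q3 the running total reaches 1000W.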